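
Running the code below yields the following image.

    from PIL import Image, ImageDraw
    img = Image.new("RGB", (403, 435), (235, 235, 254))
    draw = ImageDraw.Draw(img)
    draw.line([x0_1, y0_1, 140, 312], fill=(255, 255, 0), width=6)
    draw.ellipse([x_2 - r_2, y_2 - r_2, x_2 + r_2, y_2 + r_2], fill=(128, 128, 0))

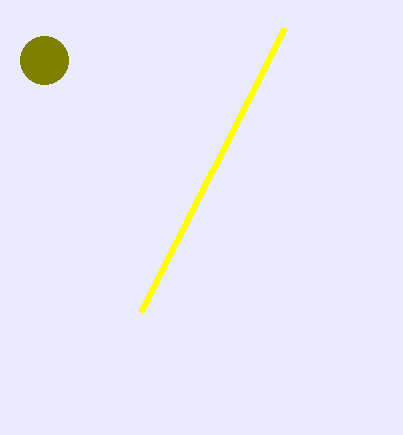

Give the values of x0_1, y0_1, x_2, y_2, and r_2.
x0_1 = 284, y0_1 = 28, x_2 = 44, y_2 = 60, r_2 = 24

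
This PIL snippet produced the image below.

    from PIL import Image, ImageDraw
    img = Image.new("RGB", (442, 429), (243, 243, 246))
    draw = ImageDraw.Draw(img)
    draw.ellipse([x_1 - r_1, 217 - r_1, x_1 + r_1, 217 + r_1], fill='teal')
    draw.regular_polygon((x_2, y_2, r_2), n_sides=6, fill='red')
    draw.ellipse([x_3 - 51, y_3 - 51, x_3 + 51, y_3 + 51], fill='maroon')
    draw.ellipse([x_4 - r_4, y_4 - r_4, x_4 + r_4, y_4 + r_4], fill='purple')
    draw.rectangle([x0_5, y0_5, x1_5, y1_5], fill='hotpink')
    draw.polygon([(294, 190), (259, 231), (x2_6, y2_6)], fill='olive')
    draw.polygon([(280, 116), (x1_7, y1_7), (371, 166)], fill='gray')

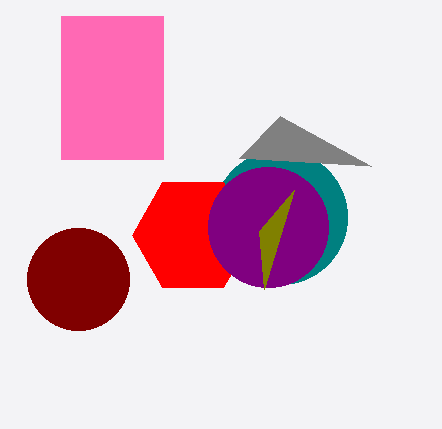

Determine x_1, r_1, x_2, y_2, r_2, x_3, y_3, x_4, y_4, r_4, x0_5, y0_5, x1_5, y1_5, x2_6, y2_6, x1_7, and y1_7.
x_1 = 280; r_1 = 67; x_2 = 193; y_2 = 235; r_2 = 61; x_3 = 78; y_3 = 279; x_4 = 268; y_4 = 227; r_4 = 60; x0_5 = 61; y0_5 = 16; x1_5 = 163; y1_5 = 159; x2_6 = 264; y2_6 = 289; x1_7 = 239; y1_7 = 158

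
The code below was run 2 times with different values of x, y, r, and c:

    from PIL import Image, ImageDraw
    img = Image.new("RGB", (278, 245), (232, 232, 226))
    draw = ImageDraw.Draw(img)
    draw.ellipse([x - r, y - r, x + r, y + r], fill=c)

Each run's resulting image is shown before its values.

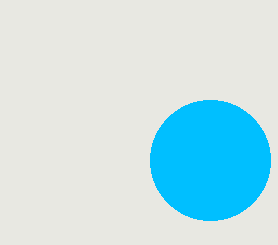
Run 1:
x = 210
y = 160
r = 60
c = 'deepskyblue'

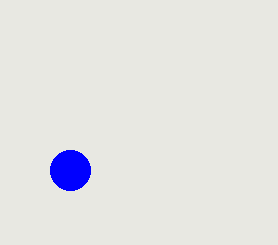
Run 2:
x = 70
y = 170
r = 20
c = 'blue'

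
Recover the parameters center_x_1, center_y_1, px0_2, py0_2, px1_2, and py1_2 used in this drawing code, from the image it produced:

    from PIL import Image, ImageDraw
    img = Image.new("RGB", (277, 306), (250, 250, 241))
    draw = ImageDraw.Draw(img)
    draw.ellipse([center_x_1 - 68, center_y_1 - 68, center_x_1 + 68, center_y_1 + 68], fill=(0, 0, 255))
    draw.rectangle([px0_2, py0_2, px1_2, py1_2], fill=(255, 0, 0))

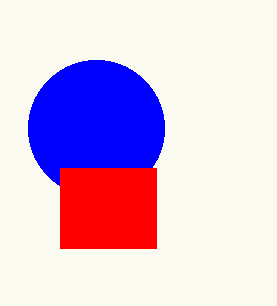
center_x_1 = 96, center_y_1 = 128, px0_2 = 60, py0_2 = 168, px1_2 = 156, py1_2 = 248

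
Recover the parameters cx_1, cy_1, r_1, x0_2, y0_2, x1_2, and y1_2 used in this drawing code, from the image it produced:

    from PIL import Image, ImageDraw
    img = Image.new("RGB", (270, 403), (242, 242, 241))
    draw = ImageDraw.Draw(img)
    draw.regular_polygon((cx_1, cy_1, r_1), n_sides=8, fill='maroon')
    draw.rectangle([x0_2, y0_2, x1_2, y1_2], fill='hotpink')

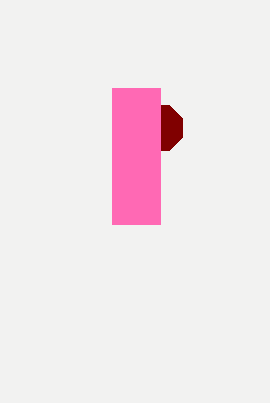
cx_1 = 160, cy_1 = 128, r_1 = 24, x0_2 = 112, y0_2 = 88, x1_2 = 160, y1_2 = 224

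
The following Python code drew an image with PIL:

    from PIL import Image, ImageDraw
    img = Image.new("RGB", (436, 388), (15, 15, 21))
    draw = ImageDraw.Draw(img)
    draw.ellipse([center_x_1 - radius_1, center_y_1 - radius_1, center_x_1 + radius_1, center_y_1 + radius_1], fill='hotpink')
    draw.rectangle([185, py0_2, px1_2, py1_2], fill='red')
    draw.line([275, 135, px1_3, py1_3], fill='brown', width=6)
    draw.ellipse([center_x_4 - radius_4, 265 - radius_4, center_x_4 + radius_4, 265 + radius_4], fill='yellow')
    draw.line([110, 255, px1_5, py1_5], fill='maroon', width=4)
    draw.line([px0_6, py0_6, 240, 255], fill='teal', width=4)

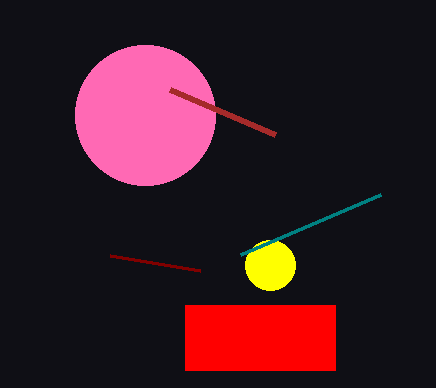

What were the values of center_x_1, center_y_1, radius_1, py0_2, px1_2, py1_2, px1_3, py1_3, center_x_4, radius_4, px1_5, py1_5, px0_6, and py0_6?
center_x_1 = 145
center_y_1 = 115
radius_1 = 70
py0_2 = 305
px1_2 = 335
py1_2 = 370
px1_3 = 170
py1_3 = 90
center_x_4 = 270
radius_4 = 25
px1_5 = 200
py1_5 = 270
px0_6 = 380
py0_6 = 195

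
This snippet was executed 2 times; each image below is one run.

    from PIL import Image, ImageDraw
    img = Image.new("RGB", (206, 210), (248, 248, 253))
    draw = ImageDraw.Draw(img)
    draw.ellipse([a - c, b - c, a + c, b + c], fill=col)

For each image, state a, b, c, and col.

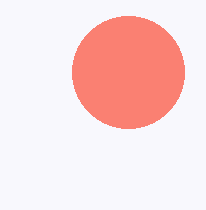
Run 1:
a = 128; b = 72; c = 56; col = 'salmon'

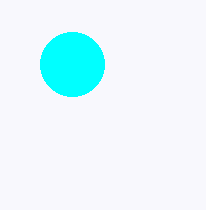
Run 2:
a = 72; b = 64; c = 32; col = 'cyan'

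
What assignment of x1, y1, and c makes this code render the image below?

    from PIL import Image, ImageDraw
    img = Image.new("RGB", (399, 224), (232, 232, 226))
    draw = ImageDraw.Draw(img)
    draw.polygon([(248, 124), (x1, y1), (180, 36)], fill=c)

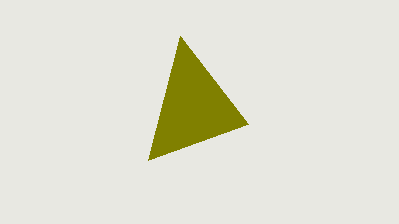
x1 = 148, y1 = 160, c = 'olive'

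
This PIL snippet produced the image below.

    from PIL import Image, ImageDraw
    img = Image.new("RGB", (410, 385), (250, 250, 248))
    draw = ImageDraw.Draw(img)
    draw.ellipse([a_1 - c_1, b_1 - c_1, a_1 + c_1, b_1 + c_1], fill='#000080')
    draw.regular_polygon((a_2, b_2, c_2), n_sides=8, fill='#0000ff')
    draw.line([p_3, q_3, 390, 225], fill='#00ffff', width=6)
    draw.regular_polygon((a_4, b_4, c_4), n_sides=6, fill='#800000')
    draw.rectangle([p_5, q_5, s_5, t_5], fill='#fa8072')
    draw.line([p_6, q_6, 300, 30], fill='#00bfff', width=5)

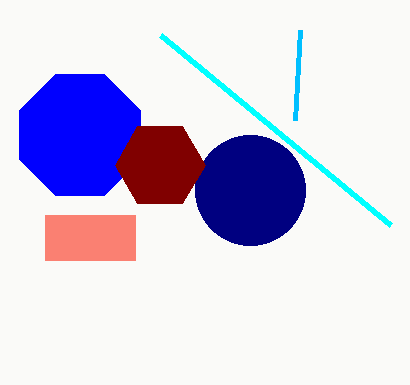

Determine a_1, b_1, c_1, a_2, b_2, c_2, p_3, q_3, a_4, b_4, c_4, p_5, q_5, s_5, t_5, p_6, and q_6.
a_1 = 250
b_1 = 190
c_1 = 55
a_2 = 80
b_2 = 135
c_2 = 65
p_3 = 160
q_3 = 35
a_4 = 160
b_4 = 165
c_4 = 45
p_5 = 45
q_5 = 215
s_5 = 135
t_5 = 260
p_6 = 295
q_6 = 120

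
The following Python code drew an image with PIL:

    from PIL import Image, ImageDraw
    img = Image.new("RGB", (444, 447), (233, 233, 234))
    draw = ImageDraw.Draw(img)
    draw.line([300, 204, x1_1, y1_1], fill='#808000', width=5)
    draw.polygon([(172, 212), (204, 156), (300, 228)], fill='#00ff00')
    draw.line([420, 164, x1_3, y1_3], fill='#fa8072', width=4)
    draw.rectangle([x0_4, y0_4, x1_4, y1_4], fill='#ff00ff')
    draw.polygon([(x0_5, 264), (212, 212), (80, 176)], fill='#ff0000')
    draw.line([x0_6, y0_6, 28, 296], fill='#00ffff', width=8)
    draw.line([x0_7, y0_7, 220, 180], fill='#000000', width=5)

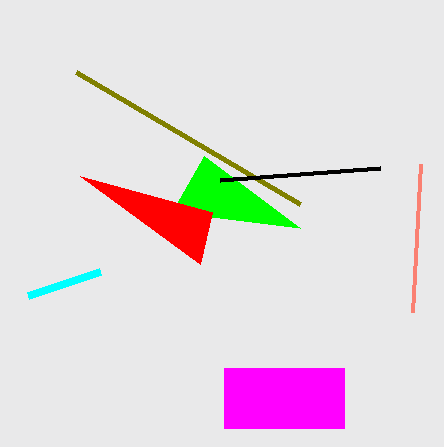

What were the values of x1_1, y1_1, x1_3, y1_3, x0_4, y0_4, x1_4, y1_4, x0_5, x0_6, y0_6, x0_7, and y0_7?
x1_1 = 76, y1_1 = 72, x1_3 = 412, y1_3 = 312, x0_4 = 224, y0_4 = 368, x1_4 = 344, y1_4 = 428, x0_5 = 200, x0_6 = 100, y0_6 = 272, x0_7 = 380, y0_7 = 168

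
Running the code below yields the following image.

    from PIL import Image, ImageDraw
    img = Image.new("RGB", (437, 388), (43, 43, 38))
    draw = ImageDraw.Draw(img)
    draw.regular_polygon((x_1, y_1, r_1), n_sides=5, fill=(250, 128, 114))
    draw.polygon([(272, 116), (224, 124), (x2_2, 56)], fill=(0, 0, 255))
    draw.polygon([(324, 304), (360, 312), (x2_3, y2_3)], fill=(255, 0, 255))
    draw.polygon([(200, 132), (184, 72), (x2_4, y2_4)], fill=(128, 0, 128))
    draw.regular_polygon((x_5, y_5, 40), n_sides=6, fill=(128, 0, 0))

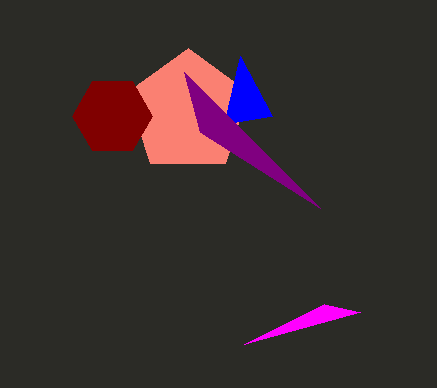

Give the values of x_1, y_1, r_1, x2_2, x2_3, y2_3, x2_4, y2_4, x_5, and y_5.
x_1 = 188
y_1 = 112
r_1 = 64
x2_2 = 240
x2_3 = 244
y2_3 = 344
x2_4 = 320
y2_4 = 208
x_5 = 112
y_5 = 116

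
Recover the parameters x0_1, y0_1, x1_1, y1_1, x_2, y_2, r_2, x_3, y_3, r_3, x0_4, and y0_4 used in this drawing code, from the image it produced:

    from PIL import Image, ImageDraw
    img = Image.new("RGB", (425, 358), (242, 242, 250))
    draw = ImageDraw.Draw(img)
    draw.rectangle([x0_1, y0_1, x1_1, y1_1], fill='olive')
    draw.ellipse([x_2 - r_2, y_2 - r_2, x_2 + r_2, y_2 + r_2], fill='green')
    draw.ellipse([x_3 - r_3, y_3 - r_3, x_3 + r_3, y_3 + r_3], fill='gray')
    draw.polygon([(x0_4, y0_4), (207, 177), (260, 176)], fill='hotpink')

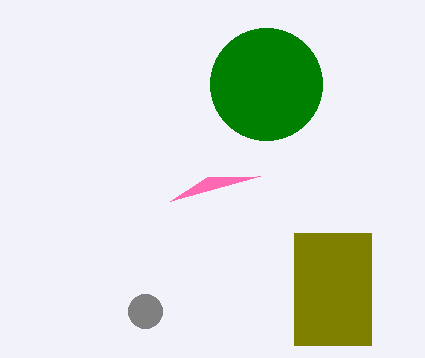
x0_1 = 294; y0_1 = 233; x1_1 = 371; y1_1 = 345; x_2 = 266; y_2 = 84; r_2 = 56; x_3 = 145; y_3 = 311; r_3 = 17; x0_4 = 170; y0_4 = 201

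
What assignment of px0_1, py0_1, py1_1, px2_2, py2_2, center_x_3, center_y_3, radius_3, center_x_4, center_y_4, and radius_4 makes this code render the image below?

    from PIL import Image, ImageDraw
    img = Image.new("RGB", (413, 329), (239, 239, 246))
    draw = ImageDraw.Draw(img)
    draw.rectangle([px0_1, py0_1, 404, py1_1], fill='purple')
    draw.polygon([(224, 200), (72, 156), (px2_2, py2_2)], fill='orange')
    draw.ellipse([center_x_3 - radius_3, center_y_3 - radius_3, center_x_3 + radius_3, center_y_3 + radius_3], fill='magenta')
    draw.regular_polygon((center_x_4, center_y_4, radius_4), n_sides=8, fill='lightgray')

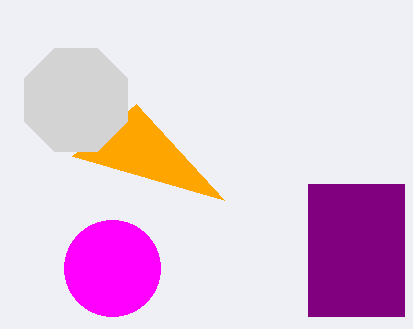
px0_1 = 308; py0_1 = 184; py1_1 = 316; px2_2 = 136; py2_2 = 104; center_x_3 = 112; center_y_3 = 268; radius_3 = 48; center_x_4 = 76; center_y_4 = 100; radius_4 = 56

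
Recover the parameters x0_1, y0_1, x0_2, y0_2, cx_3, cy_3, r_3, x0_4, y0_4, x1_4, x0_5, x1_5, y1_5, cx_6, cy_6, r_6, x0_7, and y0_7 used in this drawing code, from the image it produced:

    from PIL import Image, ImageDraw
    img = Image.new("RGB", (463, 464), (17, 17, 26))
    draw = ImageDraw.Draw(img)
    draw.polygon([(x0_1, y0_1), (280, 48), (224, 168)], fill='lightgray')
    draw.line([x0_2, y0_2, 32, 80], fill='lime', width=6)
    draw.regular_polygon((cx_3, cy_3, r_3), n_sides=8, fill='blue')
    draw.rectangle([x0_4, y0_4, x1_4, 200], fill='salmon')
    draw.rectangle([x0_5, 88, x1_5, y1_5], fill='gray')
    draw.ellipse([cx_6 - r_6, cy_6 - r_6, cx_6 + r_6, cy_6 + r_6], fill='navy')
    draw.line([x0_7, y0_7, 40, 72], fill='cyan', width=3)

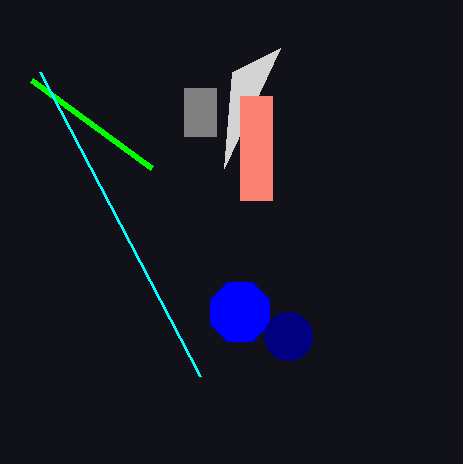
x0_1 = 232
y0_1 = 72
x0_2 = 152
y0_2 = 168
cx_3 = 240
cy_3 = 312
r_3 = 32
x0_4 = 240
y0_4 = 96
x1_4 = 272
x0_5 = 184
x1_5 = 216
y1_5 = 136
cx_6 = 288
cy_6 = 336
r_6 = 24
x0_7 = 200
y0_7 = 376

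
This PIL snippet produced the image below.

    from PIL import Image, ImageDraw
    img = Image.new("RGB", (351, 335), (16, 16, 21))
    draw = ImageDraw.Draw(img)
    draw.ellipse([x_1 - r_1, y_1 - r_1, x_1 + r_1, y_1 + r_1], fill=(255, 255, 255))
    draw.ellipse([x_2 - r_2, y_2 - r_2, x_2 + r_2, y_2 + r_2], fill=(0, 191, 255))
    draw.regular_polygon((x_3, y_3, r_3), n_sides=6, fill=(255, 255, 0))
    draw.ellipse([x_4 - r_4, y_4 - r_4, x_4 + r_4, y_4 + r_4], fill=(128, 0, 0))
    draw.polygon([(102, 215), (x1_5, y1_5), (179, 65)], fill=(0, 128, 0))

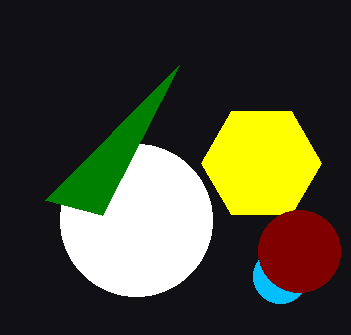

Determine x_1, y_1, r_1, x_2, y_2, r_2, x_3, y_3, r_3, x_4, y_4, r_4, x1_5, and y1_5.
x_1 = 136
y_1 = 220
r_1 = 76
x_2 = 280
y_2 = 276
r_2 = 27
x_3 = 261
y_3 = 163
r_3 = 60
x_4 = 299
y_4 = 251
r_4 = 41
x1_5 = 45
y1_5 = 200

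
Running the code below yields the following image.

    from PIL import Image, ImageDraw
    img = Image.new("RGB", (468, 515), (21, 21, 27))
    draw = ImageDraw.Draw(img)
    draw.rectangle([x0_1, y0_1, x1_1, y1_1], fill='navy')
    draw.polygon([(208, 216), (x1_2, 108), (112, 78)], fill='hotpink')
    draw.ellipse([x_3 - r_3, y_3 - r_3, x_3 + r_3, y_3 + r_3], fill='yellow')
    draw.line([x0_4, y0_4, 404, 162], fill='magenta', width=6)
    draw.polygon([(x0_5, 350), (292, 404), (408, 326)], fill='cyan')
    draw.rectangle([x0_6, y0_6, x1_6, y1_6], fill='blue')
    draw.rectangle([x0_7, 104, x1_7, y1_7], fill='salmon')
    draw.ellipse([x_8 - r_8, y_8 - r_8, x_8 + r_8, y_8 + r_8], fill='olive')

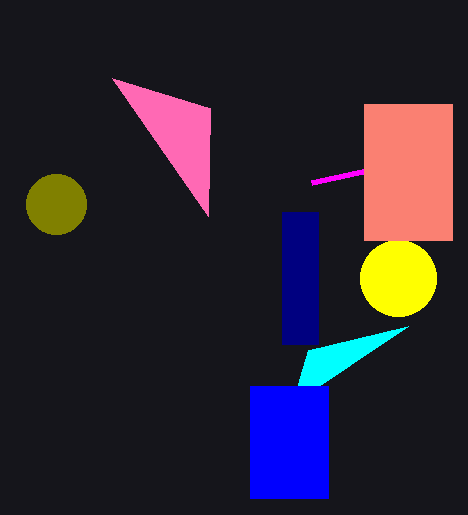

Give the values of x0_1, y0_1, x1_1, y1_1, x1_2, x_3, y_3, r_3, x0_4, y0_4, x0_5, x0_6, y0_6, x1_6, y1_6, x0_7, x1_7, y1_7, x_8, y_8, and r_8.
x0_1 = 282, y0_1 = 212, x1_1 = 318, y1_1 = 344, x1_2 = 210, x_3 = 398, y_3 = 278, r_3 = 38, x0_4 = 312, y0_4 = 182, x0_5 = 308, x0_6 = 250, y0_6 = 386, x1_6 = 328, y1_6 = 498, x0_7 = 364, x1_7 = 452, y1_7 = 240, x_8 = 56, y_8 = 204, r_8 = 30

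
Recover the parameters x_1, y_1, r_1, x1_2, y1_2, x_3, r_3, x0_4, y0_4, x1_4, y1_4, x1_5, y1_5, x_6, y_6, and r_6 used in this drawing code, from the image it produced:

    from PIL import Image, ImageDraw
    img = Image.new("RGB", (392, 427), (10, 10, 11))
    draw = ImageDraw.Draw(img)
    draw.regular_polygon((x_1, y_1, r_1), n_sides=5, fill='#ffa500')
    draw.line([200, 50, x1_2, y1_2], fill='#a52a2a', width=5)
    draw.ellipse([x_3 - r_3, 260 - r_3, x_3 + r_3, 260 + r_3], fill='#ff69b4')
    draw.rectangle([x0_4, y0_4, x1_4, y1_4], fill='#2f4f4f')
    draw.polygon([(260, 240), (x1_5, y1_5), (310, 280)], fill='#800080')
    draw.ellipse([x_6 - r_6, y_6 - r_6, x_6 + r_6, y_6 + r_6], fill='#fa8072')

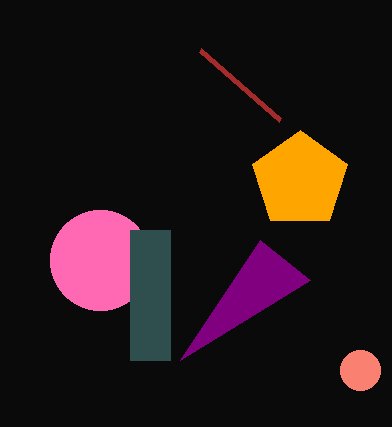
x_1 = 300, y_1 = 180, r_1 = 50, x1_2 = 280, y1_2 = 120, x_3 = 100, r_3 = 50, x0_4 = 130, y0_4 = 230, x1_4 = 170, y1_4 = 360, x1_5 = 180, y1_5 = 360, x_6 = 360, y_6 = 370, r_6 = 20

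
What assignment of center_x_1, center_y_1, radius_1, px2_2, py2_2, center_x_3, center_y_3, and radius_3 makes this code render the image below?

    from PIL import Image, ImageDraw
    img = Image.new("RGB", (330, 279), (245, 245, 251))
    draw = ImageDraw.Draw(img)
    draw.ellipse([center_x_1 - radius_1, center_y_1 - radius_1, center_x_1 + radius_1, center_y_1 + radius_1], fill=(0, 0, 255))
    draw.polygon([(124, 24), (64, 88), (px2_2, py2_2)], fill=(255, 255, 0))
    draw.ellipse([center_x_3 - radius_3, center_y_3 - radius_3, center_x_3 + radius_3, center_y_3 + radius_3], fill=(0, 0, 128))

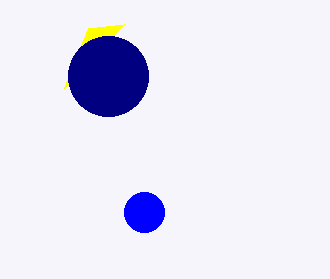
center_x_1 = 144; center_y_1 = 212; radius_1 = 20; px2_2 = 88; py2_2 = 28; center_x_3 = 108; center_y_3 = 76; radius_3 = 40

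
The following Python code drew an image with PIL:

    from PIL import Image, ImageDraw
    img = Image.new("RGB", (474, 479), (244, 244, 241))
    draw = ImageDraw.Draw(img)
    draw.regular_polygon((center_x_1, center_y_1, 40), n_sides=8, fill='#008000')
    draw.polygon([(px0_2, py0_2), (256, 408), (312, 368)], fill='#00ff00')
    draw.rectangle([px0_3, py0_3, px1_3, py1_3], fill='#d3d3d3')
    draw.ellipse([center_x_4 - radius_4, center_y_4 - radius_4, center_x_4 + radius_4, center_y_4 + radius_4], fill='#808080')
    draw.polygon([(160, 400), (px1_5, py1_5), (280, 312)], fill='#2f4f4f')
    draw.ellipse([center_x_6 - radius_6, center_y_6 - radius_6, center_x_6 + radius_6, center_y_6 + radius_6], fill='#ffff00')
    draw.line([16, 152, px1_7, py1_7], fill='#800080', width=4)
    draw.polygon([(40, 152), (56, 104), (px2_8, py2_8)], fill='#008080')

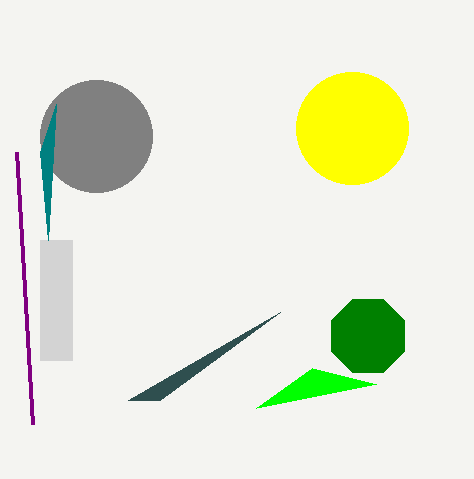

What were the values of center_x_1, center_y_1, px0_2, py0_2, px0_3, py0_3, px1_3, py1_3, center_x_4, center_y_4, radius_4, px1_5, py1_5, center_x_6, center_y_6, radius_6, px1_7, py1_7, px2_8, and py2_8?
center_x_1 = 368, center_y_1 = 336, px0_2 = 376, py0_2 = 384, px0_3 = 40, py0_3 = 240, px1_3 = 72, py1_3 = 360, center_x_4 = 96, center_y_4 = 136, radius_4 = 56, px1_5 = 128, py1_5 = 400, center_x_6 = 352, center_y_6 = 128, radius_6 = 56, px1_7 = 32, py1_7 = 424, px2_8 = 48, py2_8 = 240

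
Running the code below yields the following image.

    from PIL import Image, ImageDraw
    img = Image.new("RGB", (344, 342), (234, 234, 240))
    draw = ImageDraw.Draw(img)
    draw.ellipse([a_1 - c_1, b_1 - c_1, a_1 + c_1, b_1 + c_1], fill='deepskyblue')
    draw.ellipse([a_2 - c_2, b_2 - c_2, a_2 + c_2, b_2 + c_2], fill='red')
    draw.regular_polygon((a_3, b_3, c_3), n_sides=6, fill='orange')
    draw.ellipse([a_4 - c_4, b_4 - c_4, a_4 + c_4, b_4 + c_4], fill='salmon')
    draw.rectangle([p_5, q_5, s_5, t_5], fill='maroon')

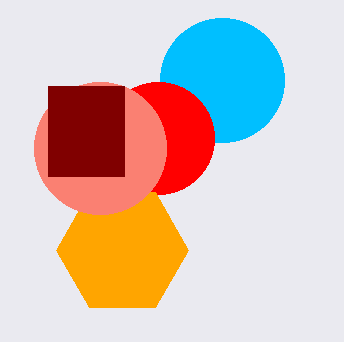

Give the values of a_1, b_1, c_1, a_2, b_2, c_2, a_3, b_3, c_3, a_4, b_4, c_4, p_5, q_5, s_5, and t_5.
a_1 = 222
b_1 = 80
c_1 = 62
a_2 = 158
b_2 = 138
c_2 = 56
a_3 = 122
b_3 = 250
c_3 = 66
a_4 = 100
b_4 = 148
c_4 = 66
p_5 = 48
q_5 = 86
s_5 = 124
t_5 = 176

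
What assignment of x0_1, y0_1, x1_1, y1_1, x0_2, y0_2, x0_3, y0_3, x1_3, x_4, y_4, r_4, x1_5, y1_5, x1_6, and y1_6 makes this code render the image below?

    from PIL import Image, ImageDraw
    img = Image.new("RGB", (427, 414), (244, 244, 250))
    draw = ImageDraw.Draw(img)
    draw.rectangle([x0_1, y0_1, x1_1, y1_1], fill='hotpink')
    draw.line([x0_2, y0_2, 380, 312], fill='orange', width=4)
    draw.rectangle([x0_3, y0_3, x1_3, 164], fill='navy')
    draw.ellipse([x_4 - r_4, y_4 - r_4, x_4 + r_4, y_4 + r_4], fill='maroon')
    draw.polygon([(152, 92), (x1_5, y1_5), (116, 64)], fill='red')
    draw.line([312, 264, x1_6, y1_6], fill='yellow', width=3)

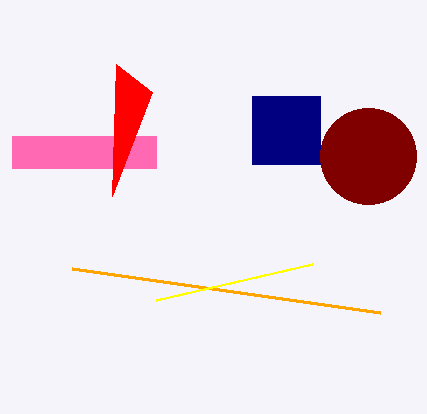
x0_1 = 12
y0_1 = 136
x1_1 = 156
y1_1 = 168
x0_2 = 72
y0_2 = 268
x0_3 = 252
y0_3 = 96
x1_3 = 320
x_4 = 368
y_4 = 156
r_4 = 48
x1_5 = 112
y1_5 = 196
x1_6 = 156
y1_6 = 300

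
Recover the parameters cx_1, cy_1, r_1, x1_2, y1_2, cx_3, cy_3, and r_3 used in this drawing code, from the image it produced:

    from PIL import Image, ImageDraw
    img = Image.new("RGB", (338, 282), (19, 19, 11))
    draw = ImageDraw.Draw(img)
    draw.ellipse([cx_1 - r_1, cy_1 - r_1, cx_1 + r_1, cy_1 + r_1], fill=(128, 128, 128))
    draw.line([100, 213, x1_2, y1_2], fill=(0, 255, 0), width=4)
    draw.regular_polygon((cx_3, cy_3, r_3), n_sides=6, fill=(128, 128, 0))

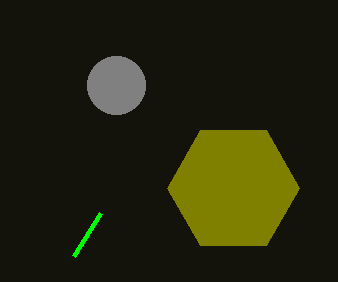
cx_1 = 116
cy_1 = 85
r_1 = 29
x1_2 = 73
y1_2 = 256
cx_3 = 233
cy_3 = 188
r_3 = 66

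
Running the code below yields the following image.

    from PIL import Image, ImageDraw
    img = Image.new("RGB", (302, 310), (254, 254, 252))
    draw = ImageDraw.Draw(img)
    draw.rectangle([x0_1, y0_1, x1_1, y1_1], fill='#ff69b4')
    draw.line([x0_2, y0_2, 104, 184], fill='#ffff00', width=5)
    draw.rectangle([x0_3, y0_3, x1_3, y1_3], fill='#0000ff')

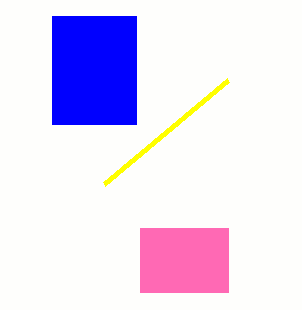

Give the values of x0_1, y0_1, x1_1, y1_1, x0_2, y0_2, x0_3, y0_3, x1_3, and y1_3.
x0_1 = 140, y0_1 = 228, x1_1 = 228, y1_1 = 292, x0_2 = 228, y0_2 = 80, x0_3 = 52, y0_3 = 16, x1_3 = 136, y1_3 = 124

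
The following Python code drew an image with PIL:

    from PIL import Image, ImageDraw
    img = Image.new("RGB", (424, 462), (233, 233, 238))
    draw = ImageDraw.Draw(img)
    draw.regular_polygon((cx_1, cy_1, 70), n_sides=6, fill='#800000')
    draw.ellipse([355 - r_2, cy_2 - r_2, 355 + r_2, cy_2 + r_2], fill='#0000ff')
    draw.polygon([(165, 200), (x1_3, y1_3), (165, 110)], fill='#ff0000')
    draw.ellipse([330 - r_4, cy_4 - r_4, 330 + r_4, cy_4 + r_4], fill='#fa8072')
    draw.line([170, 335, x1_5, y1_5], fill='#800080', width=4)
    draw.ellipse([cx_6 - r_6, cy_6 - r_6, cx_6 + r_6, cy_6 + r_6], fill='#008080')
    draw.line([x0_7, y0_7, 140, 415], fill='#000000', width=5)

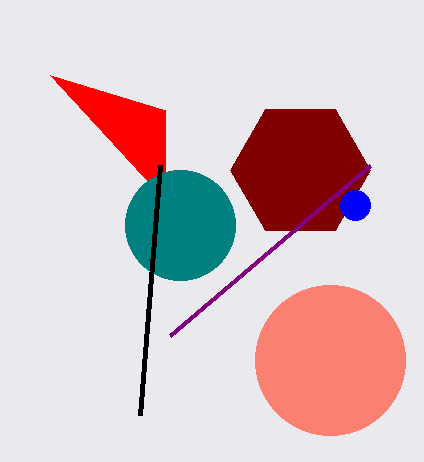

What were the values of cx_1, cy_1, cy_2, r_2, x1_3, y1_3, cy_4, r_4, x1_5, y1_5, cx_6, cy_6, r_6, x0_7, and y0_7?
cx_1 = 300, cy_1 = 170, cy_2 = 205, r_2 = 15, x1_3 = 50, y1_3 = 75, cy_4 = 360, r_4 = 75, x1_5 = 370, y1_5 = 165, cx_6 = 180, cy_6 = 225, r_6 = 55, x0_7 = 160, y0_7 = 165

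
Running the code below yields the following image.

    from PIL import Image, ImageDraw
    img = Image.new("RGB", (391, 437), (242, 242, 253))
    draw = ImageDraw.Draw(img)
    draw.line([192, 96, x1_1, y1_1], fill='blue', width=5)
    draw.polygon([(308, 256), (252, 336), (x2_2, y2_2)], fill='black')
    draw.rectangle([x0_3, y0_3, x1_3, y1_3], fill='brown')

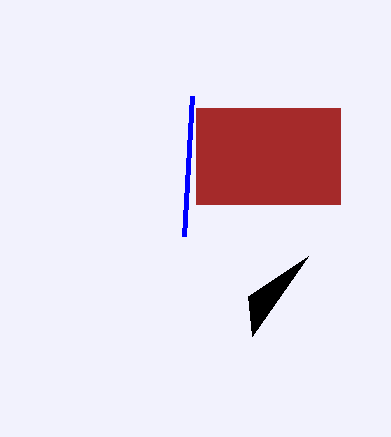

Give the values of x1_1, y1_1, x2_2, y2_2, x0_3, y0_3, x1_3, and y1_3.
x1_1 = 184, y1_1 = 236, x2_2 = 248, y2_2 = 296, x0_3 = 196, y0_3 = 108, x1_3 = 340, y1_3 = 204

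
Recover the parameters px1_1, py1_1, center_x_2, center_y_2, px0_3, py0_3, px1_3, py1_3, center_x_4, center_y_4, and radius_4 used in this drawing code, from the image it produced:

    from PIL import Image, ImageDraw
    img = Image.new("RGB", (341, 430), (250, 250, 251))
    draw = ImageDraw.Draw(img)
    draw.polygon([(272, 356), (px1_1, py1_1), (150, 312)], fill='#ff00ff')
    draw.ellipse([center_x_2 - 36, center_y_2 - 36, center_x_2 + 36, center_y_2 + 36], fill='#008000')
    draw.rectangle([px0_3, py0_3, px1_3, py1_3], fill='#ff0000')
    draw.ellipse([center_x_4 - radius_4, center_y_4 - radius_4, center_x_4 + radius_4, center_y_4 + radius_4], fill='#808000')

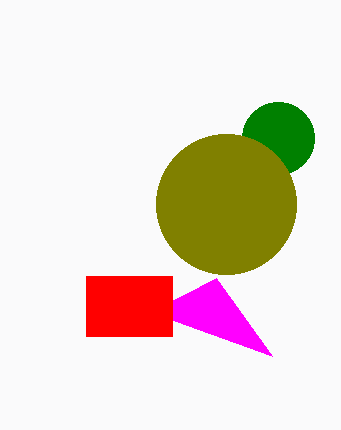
px1_1 = 216, py1_1 = 278, center_x_2 = 278, center_y_2 = 138, px0_3 = 86, py0_3 = 276, px1_3 = 172, py1_3 = 336, center_x_4 = 226, center_y_4 = 204, radius_4 = 70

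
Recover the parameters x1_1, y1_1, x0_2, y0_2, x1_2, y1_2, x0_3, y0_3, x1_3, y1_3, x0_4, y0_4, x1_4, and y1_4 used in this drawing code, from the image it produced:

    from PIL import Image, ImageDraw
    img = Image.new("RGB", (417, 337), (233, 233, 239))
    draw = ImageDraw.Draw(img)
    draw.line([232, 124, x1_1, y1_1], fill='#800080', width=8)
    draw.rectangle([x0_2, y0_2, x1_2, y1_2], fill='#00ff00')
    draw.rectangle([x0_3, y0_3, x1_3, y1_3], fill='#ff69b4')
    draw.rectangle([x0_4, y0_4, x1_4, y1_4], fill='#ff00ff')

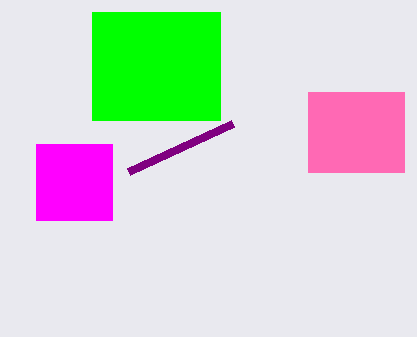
x1_1 = 128
y1_1 = 172
x0_2 = 92
y0_2 = 12
x1_2 = 220
y1_2 = 120
x0_3 = 308
y0_3 = 92
x1_3 = 404
y1_3 = 172
x0_4 = 36
y0_4 = 144
x1_4 = 112
y1_4 = 220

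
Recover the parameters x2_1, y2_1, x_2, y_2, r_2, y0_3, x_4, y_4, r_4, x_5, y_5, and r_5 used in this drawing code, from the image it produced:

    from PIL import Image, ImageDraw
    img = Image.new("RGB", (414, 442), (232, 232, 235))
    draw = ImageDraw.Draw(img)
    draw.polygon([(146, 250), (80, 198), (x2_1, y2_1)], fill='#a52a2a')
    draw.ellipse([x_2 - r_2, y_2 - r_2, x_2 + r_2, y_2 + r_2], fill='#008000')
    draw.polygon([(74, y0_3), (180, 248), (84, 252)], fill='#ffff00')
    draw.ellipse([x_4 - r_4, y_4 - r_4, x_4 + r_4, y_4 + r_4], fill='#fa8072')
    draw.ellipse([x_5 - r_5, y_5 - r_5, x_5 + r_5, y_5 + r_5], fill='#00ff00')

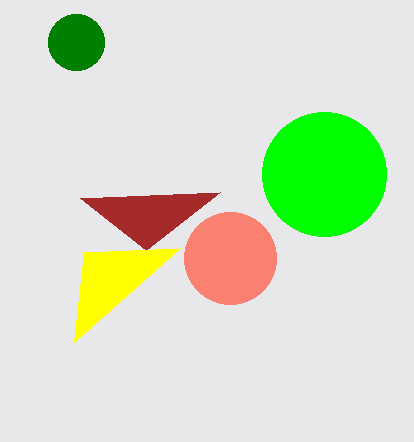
x2_1 = 220; y2_1 = 192; x_2 = 76; y_2 = 42; r_2 = 28; y0_3 = 342; x_4 = 230; y_4 = 258; r_4 = 46; x_5 = 324; y_5 = 174; r_5 = 62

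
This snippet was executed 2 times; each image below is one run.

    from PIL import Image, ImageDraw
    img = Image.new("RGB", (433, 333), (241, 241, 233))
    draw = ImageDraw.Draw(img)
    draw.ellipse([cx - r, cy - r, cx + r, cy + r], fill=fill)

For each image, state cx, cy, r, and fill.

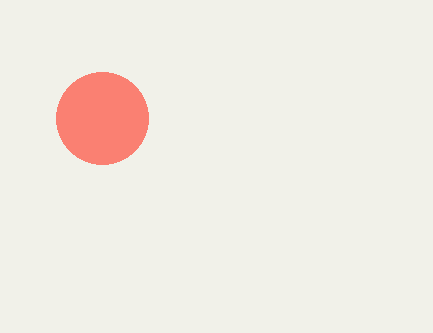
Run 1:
cx = 102, cy = 118, r = 46, fill = 'salmon'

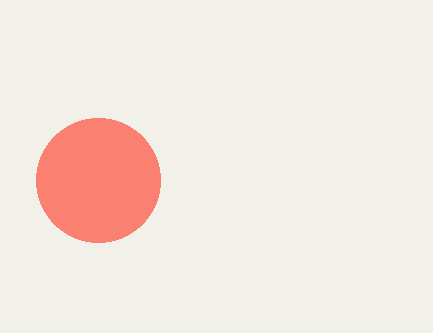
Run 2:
cx = 98
cy = 180
r = 62
fill = 'salmon'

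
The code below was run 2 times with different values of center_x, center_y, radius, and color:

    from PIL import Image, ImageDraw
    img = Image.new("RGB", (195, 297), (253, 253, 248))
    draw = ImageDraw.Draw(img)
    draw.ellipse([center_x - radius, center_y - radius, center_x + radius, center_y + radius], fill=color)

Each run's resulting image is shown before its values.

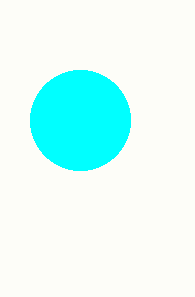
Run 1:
center_x = 80, center_y = 120, radius = 50, color = 'cyan'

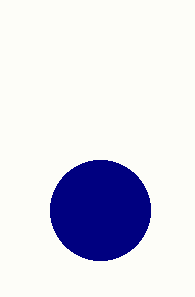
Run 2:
center_x = 100, center_y = 210, radius = 50, color = 'navy'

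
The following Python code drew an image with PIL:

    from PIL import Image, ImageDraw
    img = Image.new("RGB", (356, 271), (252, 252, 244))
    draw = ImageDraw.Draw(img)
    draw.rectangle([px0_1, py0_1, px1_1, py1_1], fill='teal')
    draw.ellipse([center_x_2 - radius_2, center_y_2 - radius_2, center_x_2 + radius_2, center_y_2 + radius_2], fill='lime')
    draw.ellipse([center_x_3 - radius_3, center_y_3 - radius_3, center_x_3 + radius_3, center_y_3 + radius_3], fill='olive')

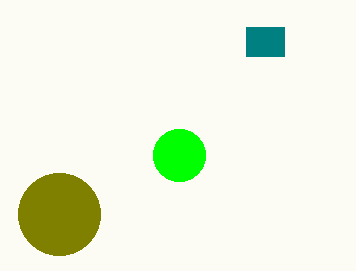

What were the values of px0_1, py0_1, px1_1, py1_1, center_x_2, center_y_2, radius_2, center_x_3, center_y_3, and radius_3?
px0_1 = 246, py0_1 = 27, px1_1 = 284, py1_1 = 56, center_x_2 = 179, center_y_2 = 155, radius_2 = 26, center_x_3 = 59, center_y_3 = 214, radius_3 = 41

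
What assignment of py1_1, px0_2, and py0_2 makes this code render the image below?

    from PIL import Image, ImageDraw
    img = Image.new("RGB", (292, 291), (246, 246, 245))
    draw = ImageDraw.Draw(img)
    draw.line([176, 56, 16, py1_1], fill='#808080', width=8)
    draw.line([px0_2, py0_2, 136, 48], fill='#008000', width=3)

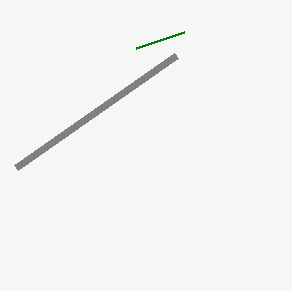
py1_1 = 168; px0_2 = 184; py0_2 = 32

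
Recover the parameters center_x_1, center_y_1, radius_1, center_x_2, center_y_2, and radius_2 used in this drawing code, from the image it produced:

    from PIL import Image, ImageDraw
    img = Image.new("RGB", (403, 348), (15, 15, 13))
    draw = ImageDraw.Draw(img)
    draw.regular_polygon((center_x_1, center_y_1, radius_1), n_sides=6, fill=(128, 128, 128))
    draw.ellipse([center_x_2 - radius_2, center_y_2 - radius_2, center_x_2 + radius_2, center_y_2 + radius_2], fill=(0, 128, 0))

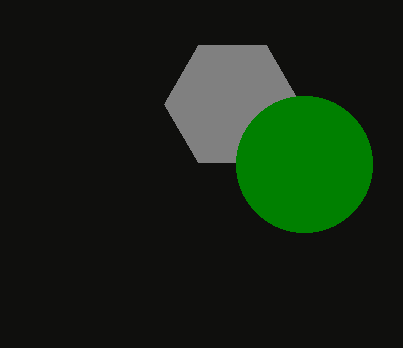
center_x_1 = 232, center_y_1 = 104, radius_1 = 68, center_x_2 = 304, center_y_2 = 164, radius_2 = 68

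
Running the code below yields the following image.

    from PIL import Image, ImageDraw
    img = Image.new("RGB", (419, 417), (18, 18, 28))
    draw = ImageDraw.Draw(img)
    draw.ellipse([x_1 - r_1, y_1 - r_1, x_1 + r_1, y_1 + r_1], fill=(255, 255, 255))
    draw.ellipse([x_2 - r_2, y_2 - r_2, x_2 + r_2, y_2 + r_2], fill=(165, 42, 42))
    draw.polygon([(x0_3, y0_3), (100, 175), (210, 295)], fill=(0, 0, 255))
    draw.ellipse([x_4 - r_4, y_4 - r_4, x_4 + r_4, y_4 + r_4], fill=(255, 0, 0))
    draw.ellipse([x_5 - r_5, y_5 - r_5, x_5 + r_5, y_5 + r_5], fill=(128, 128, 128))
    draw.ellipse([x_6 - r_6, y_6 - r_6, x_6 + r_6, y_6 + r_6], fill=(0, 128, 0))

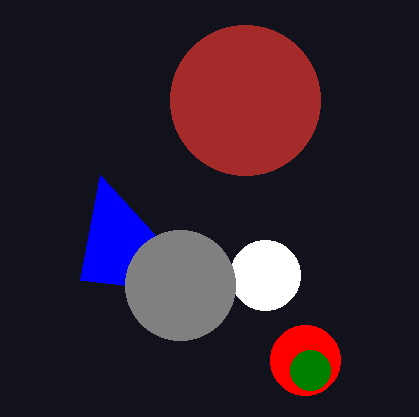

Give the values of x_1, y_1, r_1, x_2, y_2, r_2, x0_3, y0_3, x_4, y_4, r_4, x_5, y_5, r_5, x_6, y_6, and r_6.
x_1 = 265, y_1 = 275, r_1 = 35, x_2 = 245, y_2 = 100, r_2 = 75, x0_3 = 80, y0_3 = 280, x_4 = 305, y_4 = 360, r_4 = 35, x_5 = 180, y_5 = 285, r_5 = 55, x_6 = 310, y_6 = 370, r_6 = 20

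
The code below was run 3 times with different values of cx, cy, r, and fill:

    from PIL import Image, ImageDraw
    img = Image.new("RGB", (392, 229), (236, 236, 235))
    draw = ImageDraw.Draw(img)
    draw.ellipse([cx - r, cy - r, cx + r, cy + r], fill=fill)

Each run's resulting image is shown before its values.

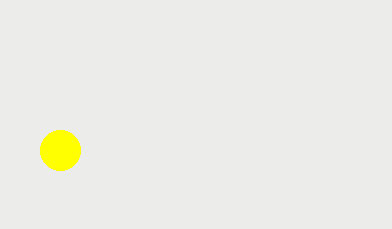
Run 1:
cx = 60, cy = 150, r = 20, fill = 'yellow'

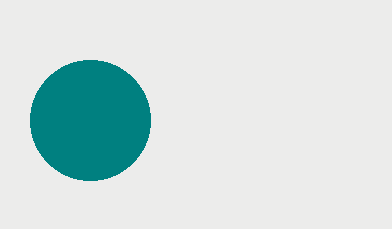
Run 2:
cx = 90
cy = 120
r = 60
fill = 'teal'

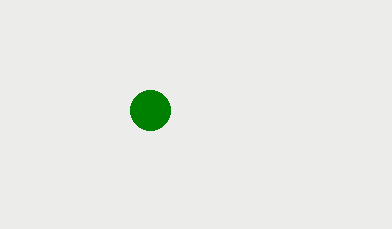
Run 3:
cx = 150, cy = 110, r = 20, fill = 'green'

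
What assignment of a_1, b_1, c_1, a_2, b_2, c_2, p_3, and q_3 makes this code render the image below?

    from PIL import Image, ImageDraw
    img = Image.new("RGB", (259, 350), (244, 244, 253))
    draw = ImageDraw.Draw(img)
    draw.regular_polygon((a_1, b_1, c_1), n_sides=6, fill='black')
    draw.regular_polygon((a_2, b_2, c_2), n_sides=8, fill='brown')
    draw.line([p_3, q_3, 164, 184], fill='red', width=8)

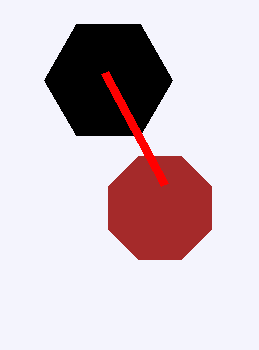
a_1 = 108; b_1 = 80; c_1 = 64; a_2 = 160; b_2 = 208; c_2 = 56; p_3 = 104; q_3 = 72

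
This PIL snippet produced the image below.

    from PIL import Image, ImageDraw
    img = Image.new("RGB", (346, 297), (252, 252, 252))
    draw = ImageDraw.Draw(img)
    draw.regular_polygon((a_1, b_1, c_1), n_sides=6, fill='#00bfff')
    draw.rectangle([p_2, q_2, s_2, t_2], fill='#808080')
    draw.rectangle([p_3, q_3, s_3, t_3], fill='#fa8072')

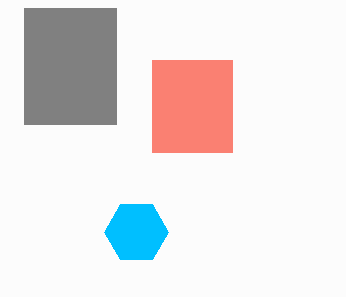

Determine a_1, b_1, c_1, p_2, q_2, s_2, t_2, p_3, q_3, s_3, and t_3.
a_1 = 136; b_1 = 232; c_1 = 32; p_2 = 24; q_2 = 8; s_2 = 116; t_2 = 124; p_3 = 152; q_3 = 60; s_3 = 232; t_3 = 152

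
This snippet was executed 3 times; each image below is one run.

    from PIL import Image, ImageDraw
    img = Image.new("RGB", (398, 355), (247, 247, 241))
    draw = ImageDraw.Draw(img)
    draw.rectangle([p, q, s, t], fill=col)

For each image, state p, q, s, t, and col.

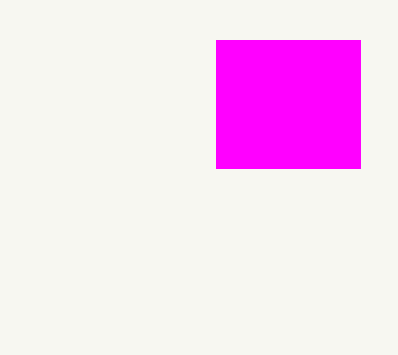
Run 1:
p = 216
q = 40
s = 360
t = 168
col = 'magenta'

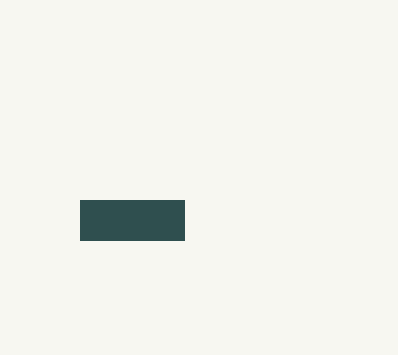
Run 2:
p = 80, q = 200, s = 184, t = 240, col = 'darkslategray'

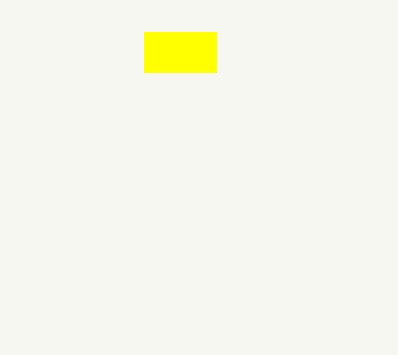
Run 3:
p = 144, q = 32, s = 216, t = 72, col = 'yellow'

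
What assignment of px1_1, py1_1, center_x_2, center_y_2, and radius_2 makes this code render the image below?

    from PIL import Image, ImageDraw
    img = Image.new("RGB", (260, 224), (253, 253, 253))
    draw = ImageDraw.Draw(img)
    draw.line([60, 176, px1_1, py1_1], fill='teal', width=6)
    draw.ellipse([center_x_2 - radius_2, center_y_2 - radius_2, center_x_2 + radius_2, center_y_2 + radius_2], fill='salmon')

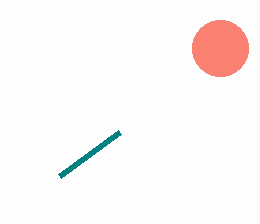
px1_1 = 120
py1_1 = 132
center_x_2 = 220
center_y_2 = 48
radius_2 = 28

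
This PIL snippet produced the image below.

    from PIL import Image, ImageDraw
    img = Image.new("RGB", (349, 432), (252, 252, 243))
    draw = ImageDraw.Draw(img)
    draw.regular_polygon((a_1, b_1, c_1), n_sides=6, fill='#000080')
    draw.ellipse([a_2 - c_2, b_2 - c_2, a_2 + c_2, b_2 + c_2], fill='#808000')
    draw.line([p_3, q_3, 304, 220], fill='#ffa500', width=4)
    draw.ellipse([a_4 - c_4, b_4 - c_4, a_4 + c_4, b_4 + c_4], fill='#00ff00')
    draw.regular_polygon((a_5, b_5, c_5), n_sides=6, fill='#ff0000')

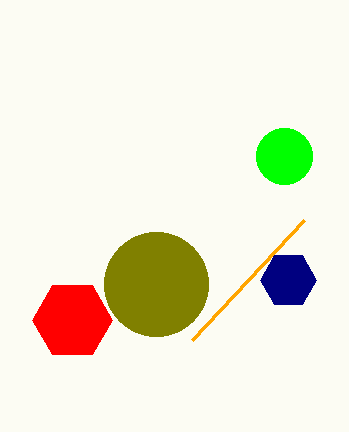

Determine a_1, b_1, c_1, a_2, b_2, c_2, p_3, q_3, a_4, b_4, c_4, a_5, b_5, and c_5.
a_1 = 288, b_1 = 280, c_1 = 28, a_2 = 156, b_2 = 284, c_2 = 52, p_3 = 192, q_3 = 340, a_4 = 284, b_4 = 156, c_4 = 28, a_5 = 72, b_5 = 320, c_5 = 40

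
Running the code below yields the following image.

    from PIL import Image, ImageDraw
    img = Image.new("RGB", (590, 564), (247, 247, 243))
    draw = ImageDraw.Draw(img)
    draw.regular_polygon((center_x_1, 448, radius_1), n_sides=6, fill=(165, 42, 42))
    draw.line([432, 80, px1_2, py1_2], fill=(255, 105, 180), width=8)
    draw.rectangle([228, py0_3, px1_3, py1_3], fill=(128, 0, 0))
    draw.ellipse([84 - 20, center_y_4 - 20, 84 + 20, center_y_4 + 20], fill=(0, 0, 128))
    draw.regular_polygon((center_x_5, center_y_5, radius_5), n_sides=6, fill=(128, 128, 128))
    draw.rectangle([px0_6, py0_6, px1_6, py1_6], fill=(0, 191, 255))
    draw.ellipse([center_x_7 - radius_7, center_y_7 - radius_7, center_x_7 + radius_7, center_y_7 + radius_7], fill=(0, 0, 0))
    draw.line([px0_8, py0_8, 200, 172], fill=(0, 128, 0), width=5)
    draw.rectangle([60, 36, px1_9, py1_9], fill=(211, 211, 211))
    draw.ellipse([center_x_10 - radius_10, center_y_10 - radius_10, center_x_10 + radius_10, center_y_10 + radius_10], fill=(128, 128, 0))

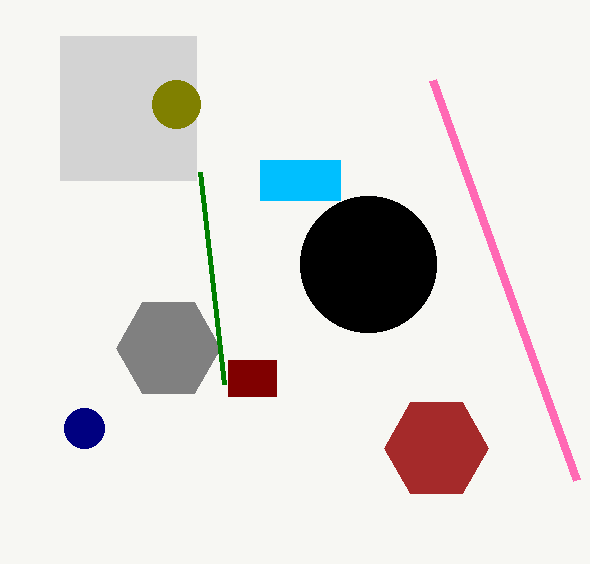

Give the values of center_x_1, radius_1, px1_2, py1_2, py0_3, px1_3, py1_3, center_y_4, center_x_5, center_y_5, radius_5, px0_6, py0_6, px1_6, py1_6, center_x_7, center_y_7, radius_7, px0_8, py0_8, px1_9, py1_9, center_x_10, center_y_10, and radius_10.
center_x_1 = 436; radius_1 = 52; px1_2 = 576; py1_2 = 480; py0_3 = 360; px1_3 = 276; py1_3 = 396; center_y_4 = 428; center_x_5 = 168; center_y_5 = 348; radius_5 = 52; px0_6 = 260; py0_6 = 160; px1_6 = 340; py1_6 = 200; center_x_7 = 368; center_y_7 = 264; radius_7 = 68; px0_8 = 224; py0_8 = 384; px1_9 = 196; py1_9 = 180; center_x_10 = 176; center_y_10 = 104; radius_10 = 24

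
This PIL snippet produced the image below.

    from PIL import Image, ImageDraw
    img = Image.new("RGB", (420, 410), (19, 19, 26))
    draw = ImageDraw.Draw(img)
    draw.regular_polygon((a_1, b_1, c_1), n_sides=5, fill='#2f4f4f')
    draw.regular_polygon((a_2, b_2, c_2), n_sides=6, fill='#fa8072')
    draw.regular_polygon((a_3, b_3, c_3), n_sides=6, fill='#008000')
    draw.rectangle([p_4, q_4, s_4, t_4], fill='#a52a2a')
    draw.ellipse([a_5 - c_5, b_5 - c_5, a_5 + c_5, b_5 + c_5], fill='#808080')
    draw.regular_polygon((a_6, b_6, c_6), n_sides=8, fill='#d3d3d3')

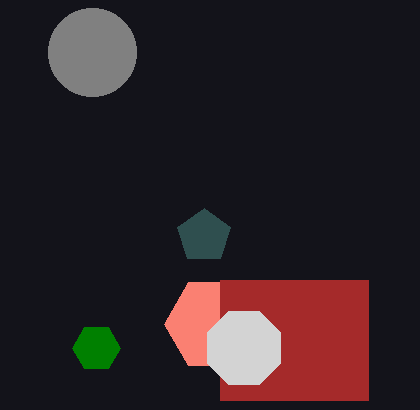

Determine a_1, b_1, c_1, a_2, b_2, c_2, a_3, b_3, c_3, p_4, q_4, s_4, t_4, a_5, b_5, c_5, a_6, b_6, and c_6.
a_1 = 204, b_1 = 236, c_1 = 28, a_2 = 212, b_2 = 324, c_2 = 48, a_3 = 96, b_3 = 348, c_3 = 24, p_4 = 220, q_4 = 280, s_4 = 368, t_4 = 400, a_5 = 92, b_5 = 52, c_5 = 44, a_6 = 244, b_6 = 348, c_6 = 40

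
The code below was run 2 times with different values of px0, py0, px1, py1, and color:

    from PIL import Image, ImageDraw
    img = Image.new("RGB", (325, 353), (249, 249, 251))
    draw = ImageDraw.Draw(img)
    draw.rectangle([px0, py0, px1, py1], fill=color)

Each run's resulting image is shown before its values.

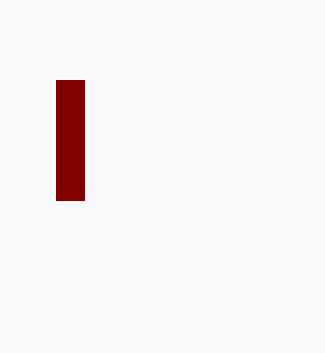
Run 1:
px0 = 56; py0 = 80; px1 = 84; py1 = 200; color = 'maroon'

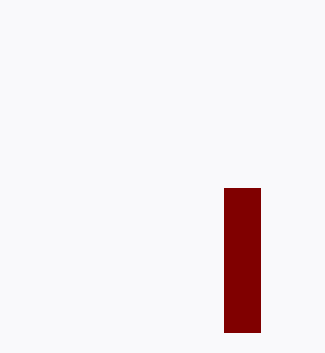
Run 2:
px0 = 224, py0 = 188, px1 = 260, py1 = 332, color = 'maroon'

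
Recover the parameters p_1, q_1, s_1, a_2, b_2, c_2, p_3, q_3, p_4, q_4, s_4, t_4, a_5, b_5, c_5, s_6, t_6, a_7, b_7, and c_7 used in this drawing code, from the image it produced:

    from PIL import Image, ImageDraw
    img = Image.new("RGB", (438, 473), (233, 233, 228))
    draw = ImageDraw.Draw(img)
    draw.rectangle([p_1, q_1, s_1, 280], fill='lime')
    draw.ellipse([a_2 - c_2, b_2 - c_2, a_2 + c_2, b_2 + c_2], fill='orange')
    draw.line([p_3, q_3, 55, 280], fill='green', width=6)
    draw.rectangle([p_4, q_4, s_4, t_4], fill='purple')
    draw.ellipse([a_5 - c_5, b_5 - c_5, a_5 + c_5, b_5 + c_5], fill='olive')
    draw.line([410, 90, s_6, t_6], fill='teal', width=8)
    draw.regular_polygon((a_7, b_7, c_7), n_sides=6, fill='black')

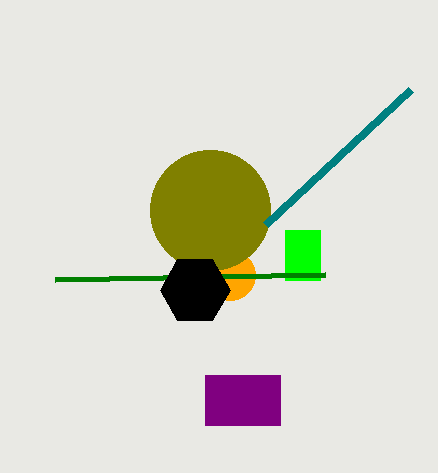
p_1 = 285
q_1 = 230
s_1 = 320
a_2 = 230
b_2 = 275
c_2 = 25
p_3 = 325
q_3 = 275
p_4 = 205
q_4 = 375
s_4 = 280
t_4 = 425
a_5 = 210
b_5 = 210
c_5 = 60
s_6 = 265
t_6 = 225
a_7 = 195
b_7 = 290
c_7 = 35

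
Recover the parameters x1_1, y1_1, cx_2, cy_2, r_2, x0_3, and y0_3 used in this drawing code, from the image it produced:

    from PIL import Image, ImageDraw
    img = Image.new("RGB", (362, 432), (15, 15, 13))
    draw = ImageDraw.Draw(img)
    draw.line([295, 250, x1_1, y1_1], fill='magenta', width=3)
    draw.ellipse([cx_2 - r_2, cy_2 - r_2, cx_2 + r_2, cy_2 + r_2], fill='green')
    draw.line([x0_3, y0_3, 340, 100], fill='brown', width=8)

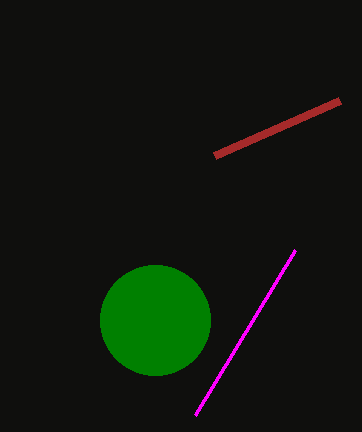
x1_1 = 195; y1_1 = 415; cx_2 = 155; cy_2 = 320; r_2 = 55; x0_3 = 215; y0_3 = 155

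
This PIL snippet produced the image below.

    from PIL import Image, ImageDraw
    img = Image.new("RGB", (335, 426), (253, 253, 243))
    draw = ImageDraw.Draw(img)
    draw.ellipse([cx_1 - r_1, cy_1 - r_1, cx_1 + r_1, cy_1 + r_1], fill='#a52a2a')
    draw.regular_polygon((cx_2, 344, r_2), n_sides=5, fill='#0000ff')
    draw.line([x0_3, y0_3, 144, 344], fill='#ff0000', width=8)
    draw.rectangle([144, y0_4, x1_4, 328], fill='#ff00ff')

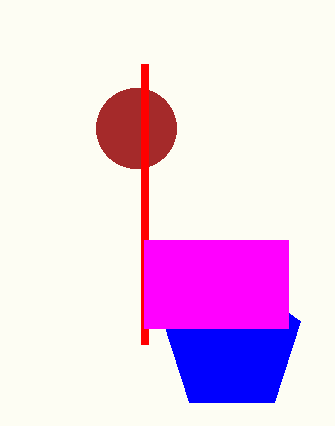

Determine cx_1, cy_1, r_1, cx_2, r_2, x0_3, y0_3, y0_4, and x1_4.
cx_1 = 136, cy_1 = 128, r_1 = 40, cx_2 = 232, r_2 = 72, x0_3 = 144, y0_3 = 64, y0_4 = 240, x1_4 = 288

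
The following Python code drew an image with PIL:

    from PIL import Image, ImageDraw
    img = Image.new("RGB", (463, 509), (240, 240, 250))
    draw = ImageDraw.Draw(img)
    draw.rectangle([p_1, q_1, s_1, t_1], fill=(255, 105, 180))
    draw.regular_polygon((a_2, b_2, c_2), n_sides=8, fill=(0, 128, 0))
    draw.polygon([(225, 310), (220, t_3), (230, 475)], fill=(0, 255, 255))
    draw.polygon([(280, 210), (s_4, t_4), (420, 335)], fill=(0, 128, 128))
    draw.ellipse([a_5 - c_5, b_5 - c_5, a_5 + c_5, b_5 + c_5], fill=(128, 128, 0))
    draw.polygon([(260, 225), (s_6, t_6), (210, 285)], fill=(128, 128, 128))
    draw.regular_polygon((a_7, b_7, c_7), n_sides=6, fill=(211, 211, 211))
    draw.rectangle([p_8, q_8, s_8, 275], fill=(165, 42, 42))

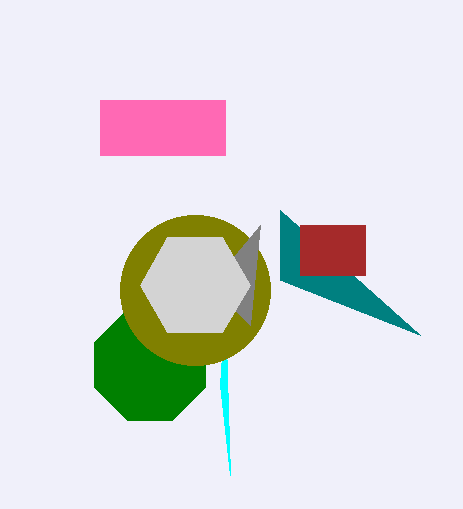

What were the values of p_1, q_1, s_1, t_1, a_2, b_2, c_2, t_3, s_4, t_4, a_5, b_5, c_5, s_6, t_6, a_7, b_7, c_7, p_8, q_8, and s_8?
p_1 = 100
q_1 = 100
s_1 = 225
t_1 = 155
a_2 = 150
b_2 = 365
c_2 = 60
t_3 = 385
s_4 = 280
t_4 = 280
a_5 = 195
b_5 = 290
c_5 = 75
s_6 = 250
t_6 = 325
a_7 = 195
b_7 = 285
c_7 = 55
p_8 = 300
q_8 = 225
s_8 = 365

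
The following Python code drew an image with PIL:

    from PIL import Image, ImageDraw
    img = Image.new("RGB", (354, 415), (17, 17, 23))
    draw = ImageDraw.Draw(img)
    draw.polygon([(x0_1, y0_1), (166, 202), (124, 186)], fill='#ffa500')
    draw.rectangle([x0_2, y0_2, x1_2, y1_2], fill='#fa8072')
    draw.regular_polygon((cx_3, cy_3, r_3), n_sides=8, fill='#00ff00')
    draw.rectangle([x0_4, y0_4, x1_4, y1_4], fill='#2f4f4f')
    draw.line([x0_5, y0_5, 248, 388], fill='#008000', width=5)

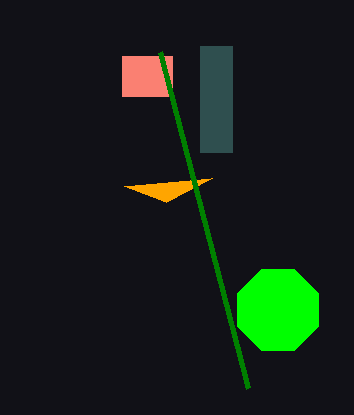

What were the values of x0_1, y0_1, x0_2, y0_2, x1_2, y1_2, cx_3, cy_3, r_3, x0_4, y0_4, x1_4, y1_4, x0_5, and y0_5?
x0_1 = 212
y0_1 = 178
x0_2 = 122
y0_2 = 56
x1_2 = 172
y1_2 = 96
cx_3 = 278
cy_3 = 310
r_3 = 44
x0_4 = 200
y0_4 = 46
x1_4 = 232
y1_4 = 152
x0_5 = 160
y0_5 = 52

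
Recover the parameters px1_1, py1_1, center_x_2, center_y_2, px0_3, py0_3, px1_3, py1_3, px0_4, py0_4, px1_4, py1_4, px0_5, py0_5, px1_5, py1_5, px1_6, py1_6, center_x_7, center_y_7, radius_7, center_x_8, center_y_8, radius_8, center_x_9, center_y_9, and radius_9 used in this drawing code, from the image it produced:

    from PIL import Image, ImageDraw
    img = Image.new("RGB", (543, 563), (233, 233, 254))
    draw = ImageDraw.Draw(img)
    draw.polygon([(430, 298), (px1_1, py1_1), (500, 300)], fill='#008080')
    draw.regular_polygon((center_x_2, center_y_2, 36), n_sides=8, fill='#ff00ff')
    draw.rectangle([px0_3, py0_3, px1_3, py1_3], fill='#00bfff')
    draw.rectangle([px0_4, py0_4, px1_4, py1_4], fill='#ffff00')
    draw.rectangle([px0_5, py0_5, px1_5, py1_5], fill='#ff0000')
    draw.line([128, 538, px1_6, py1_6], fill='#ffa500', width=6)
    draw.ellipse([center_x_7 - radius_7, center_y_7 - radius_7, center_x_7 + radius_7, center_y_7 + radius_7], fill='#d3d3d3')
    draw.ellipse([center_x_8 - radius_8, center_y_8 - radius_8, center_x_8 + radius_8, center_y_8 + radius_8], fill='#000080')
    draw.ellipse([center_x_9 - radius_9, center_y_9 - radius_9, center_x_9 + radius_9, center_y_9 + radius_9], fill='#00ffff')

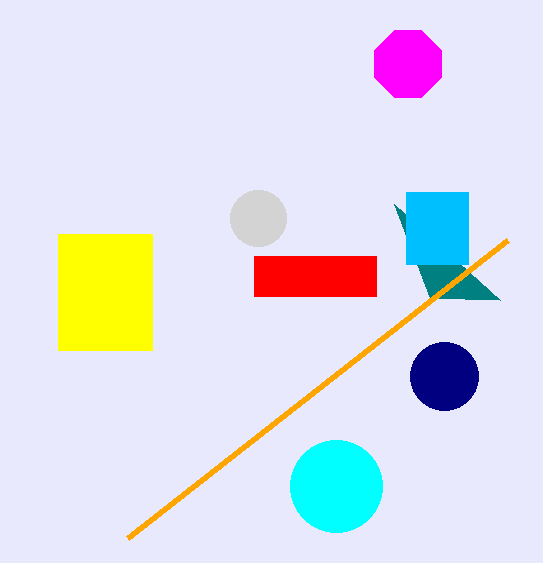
px1_1 = 394; py1_1 = 204; center_x_2 = 408; center_y_2 = 64; px0_3 = 406; py0_3 = 192; px1_3 = 468; py1_3 = 264; px0_4 = 58; py0_4 = 234; px1_4 = 152; py1_4 = 350; px0_5 = 254; py0_5 = 256; px1_5 = 376; py1_5 = 296; px1_6 = 508; py1_6 = 240; center_x_7 = 258; center_y_7 = 218; radius_7 = 28; center_x_8 = 444; center_y_8 = 376; radius_8 = 34; center_x_9 = 336; center_y_9 = 486; radius_9 = 46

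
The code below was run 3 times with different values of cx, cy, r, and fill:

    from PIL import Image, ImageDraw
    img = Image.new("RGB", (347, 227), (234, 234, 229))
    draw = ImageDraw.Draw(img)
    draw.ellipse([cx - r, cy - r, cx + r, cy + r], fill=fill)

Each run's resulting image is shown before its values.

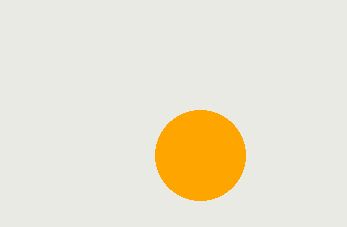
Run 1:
cx = 200
cy = 155
r = 45
fill = 'orange'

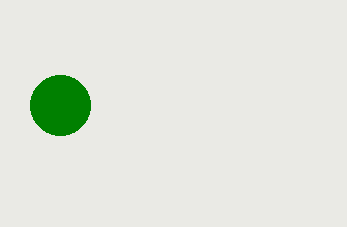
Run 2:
cx = 60, cy = 105, r = 30, fill = 'green'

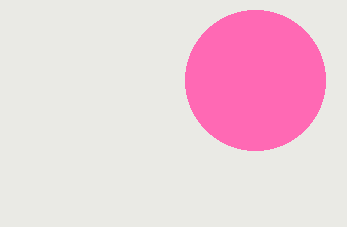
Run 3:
cx = 255
cy = 80
r = 70
fill = 'hotpink'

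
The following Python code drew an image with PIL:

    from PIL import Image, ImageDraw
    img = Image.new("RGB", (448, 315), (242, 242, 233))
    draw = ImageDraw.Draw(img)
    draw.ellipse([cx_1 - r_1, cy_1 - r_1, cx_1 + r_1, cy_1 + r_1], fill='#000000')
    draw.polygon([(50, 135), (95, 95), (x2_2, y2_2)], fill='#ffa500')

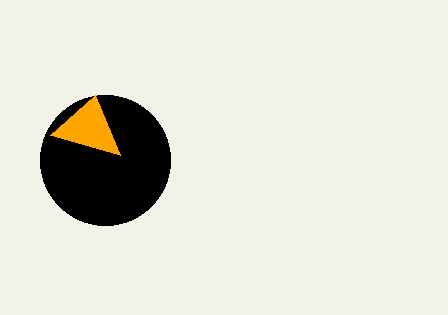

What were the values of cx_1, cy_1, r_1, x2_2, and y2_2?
cx_1 = 105; cy_1 = 160; r_1 = 65; x2_2 = 120; y2_2 = 155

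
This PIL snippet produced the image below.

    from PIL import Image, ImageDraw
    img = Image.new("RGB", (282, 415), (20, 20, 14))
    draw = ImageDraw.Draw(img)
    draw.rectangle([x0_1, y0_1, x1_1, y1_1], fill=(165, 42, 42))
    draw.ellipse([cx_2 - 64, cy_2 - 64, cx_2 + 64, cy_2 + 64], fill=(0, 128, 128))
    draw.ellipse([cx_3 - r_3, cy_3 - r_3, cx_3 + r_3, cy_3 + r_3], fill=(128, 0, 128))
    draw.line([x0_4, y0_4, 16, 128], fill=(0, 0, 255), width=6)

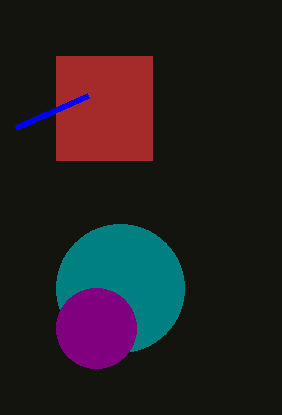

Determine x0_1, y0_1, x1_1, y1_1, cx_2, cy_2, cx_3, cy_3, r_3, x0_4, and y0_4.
x0_1 = 56; y0_1 = 56; x1_1 = 152; y1_1 = 160; cx_2 = 120; cy_2 = 288; cx_3 = 96; cy_3 = 328; r_3 = 40; x0_4 = 88; y0_4 = 96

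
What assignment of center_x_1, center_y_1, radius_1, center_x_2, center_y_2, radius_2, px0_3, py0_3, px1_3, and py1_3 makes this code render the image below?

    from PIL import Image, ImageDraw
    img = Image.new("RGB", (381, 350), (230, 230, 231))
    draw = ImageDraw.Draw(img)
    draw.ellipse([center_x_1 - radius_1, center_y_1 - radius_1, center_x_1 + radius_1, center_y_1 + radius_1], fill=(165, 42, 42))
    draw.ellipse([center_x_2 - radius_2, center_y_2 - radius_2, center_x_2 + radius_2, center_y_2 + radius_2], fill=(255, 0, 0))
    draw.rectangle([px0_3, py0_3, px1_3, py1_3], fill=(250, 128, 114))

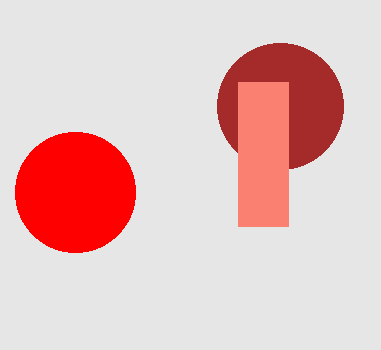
center_x_1 = 280, center_y_1 = 106, radius_1 = 63, center_x_2 = 75, center_y_2 = 192, radius_2 = 60, px0_3 = 238, py0_3 = 82, px1_3 = 288, py1_3 = 226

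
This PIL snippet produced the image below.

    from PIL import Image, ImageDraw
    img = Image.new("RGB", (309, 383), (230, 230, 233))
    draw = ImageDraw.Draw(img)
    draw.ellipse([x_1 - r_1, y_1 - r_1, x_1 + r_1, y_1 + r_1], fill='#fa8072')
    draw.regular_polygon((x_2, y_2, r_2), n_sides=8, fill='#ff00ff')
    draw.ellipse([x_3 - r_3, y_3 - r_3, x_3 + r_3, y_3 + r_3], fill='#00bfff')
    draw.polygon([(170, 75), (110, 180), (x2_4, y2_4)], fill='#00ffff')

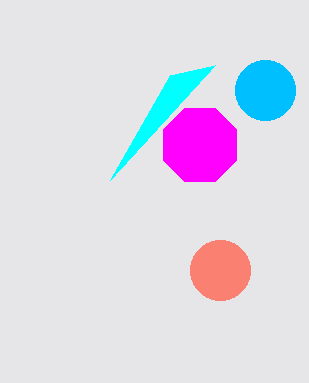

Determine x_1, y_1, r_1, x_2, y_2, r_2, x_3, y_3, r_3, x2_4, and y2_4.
x_1 = 220
y_1 = 270
r_1 = 30
x_2 = 200
y_2 = 145
r_2 = 40
x_3 = 265
y_3 = 90
r_3 = 30
x2_4 = 215
y2_4 = 65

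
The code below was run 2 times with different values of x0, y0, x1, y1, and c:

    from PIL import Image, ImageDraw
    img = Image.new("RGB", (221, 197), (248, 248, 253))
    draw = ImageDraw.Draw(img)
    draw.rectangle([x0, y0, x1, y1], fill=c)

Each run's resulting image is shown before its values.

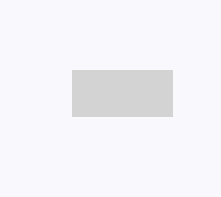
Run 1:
x0 = 72, y0 = 70, x1 = 172, y1 = 116, c = 'lightgray'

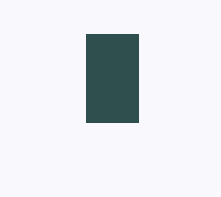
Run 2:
x0 = 86, y0 = 34, x1 = 138, y1 = 122, c = 'darkslategray'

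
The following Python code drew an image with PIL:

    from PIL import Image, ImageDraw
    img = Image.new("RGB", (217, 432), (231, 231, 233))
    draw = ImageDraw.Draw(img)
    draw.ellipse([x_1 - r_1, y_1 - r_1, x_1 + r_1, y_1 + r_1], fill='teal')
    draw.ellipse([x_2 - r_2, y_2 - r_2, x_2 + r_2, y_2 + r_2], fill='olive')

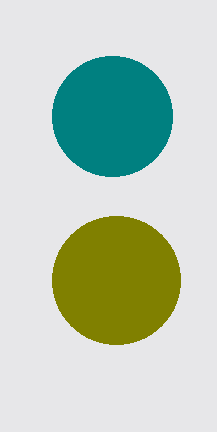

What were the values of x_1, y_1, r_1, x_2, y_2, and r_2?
x_1 = 112
y_1 = 116
r_1 = 60
x_2 = 116
y_2 = 280
r_2 = 64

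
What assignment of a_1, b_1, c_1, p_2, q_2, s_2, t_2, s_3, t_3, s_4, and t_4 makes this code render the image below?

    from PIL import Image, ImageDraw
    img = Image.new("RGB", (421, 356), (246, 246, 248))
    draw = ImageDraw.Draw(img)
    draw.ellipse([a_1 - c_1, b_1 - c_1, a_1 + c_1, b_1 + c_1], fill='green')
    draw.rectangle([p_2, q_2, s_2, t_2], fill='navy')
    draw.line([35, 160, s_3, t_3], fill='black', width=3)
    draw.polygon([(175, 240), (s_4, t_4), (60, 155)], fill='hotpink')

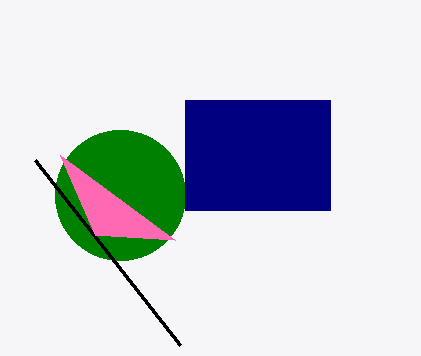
a_1 = 120; b_1 = 195; c_1 = 65; p_2 = 185; q_2 = 100; s_2 = 330; t_2 = 210; s_3 = 180; t_3 = 345; s_4 = 95; t_4 = 235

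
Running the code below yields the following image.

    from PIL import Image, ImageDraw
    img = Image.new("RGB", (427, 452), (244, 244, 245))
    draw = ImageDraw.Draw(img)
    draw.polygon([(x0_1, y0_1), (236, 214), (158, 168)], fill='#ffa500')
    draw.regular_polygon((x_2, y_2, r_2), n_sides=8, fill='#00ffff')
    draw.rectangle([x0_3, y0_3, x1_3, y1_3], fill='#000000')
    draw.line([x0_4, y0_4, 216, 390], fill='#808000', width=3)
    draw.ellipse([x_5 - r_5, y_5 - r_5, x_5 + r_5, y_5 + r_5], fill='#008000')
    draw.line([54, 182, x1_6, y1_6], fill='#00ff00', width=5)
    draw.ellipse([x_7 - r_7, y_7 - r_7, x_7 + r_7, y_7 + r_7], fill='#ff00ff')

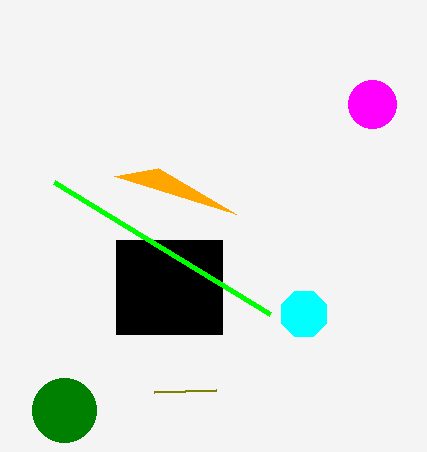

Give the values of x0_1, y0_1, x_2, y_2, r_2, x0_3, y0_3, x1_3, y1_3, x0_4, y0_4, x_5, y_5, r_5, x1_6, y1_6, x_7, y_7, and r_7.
x0_1 = 114
y0_1 = 176
x_2 = 304
y_2 = 314
r_2 = 24
x0_3 = 116
y0_3 = 240
x1_3 = 222
y1_3 = 334
x0_4 = 154
y0_4 = 392
x_5 = 64
y_5 = 410
r_5 = 32
x1_6 = 270
y1_6 = 314
x_7 = 372
y_7 = 104
r_7 = 24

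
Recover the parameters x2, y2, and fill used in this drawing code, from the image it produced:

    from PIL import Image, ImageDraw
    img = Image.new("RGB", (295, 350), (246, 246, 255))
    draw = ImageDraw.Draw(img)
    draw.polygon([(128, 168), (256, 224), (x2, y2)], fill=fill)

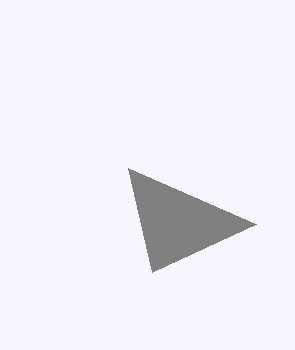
x2 = 152
y2 = 272
fill = 'gray'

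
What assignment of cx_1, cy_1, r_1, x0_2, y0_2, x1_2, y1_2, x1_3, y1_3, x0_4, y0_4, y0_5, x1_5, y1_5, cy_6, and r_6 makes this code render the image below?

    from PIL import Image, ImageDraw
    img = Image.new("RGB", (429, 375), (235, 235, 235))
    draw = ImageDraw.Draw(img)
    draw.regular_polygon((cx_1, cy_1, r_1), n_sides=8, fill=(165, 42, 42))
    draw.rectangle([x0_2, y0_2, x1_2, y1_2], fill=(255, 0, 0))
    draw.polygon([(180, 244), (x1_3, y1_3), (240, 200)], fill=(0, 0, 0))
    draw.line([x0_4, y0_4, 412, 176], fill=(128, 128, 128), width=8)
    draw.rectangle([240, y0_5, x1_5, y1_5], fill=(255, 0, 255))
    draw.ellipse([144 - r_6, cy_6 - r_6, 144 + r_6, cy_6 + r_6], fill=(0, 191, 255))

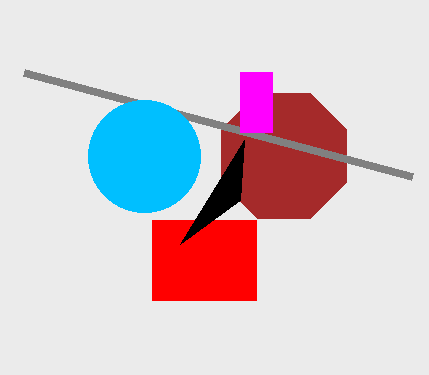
cx_1 = 284
cy_1 = 156
r_1 = 68
x0_2 = 152
y0_2 = 220
x1_2 = 256
y1_2 = 300
x1_3 = 244
y1_3 = 140
x0_4 = 24
y0_4 = 72
y0_5 = 72
x1_5 = 272
y1_5 = 132
cy_6 = 156
r_6 = 56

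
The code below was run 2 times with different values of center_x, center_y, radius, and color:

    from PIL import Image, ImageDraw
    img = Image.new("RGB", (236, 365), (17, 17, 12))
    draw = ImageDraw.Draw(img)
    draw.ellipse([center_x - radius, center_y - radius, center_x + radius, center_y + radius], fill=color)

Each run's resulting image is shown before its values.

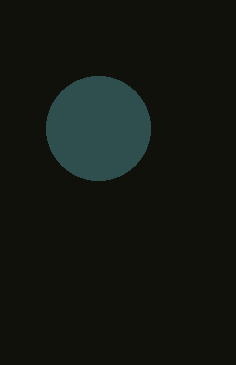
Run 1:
center_x = 98
center_y = 128
radius = 52
color = 'darkslategray'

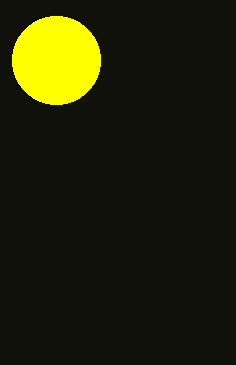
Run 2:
center_x = 56; center_y = 60; radius = 44; color = 'yellow'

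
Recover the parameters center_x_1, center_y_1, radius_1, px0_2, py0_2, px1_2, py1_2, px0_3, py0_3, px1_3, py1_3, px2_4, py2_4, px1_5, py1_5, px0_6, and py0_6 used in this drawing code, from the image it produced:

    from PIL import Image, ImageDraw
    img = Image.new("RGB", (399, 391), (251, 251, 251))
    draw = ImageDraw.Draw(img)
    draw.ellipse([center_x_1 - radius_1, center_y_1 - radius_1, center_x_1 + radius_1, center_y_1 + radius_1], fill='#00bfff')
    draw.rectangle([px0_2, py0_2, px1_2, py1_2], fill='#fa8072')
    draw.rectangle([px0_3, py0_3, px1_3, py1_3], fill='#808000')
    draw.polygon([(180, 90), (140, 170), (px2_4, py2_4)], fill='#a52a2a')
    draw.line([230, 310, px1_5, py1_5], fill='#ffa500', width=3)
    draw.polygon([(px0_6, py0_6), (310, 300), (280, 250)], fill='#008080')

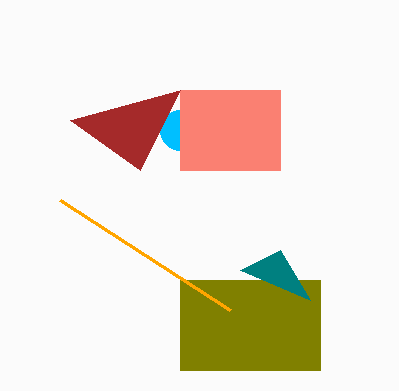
center_x_1 = 180, center_y_1 = 130, radius_1 = 20, px0_2 = 180, py0_2 = 90, px1_2 = 280, py1_2 = 170, px0_3 = 180, py0_3 = 280, px1_3 = 320, py1_3 = 370, px2_4 = 70, py2_4 = 120, px1_5 = 60, py1_5 = 200, px0_6 = 240, py0_6 = 270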